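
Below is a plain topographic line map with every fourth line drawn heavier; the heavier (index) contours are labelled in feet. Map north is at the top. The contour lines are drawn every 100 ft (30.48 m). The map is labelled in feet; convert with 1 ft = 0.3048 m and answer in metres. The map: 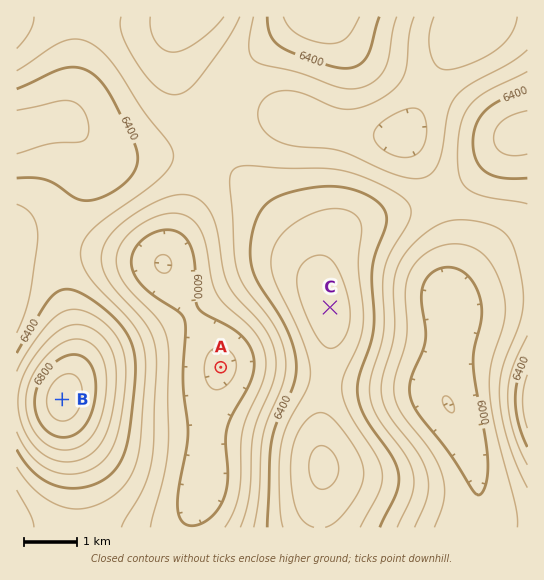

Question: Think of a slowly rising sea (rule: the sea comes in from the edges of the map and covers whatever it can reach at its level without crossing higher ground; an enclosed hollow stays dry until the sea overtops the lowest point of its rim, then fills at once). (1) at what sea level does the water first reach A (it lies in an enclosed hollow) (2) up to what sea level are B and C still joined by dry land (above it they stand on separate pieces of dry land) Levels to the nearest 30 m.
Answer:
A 1830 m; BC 1920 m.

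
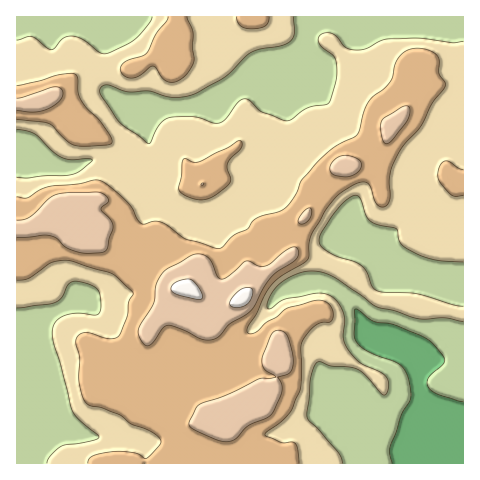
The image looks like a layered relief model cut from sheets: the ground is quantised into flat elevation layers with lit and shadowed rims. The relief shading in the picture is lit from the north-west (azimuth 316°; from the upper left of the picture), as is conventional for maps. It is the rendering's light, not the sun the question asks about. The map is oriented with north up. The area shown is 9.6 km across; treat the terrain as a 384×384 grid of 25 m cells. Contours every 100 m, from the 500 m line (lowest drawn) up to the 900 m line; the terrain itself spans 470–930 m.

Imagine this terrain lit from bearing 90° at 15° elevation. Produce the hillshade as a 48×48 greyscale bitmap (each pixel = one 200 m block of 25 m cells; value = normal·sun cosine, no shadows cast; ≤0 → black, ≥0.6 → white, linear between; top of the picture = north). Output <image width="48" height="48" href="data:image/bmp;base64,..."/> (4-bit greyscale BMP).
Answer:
<image width="48" height="48" href="data:image/bmp;base64,Qk32BAAAAAAAAHYAAAAoAAAAMAAAADAAAAABAAQAAAAAAIAEAAATCwAAEwsAABAAAAAAAAAAAAAAABEREQAiIiIAMzMzAERERABVVVUAZmZmAHd3dwCIiIgAmZmZAKqqqgC7u7sAzMzMAN3d3QDu7u4A////AHZEVDI1eHdlZ3ZmZVaIiIdp3IeIiHdmZnZURVRVVmZVZ2ZVZneIeIiLynaJmHZmZ2ZVVmZVVVVEVVREaamHd4m8p2Z5mHZmd2ZmZlVVRFRERERFeruYh4q7hmZ4mXZnd2ZmZURFQzRWVURFaJqrqqqpdmZnqXZmZmZmVCNVRDVmZlRFVniszNynZmZXqodmZmZmUgJFVVZ2ZmVVRFiszd2nZmU2qodmZmZmQQFFdmd2ZmZlQ0aKze6nZmQ3u5dmZmdmQQFHh2eHdmZmVEVonP+ndkNIu4ZWZndlMAFYh2eHdmd2ZURWfP6XdkR6uoZVZndlMQFIh1aHdmZmZkM0ff2GZniZmHZlVWZlMRFIh1aIdmZndkMjj/x1erqYd2ZlVWZkIRNohjSJdmZnh1MSn/plrcl2ZmZVVWZUIjWIUhOKdURoqoQSjMpn37dmZmVVVWZUM0eGMAJ5dUR5q7YSaaqI37dmZUVWVWZlVWd0IQFHZVV4msxiJIqZ77ZVQ0Z2ZXd2ZmZTIiElZlVmZ8/kA0ec/nI0RWd3d3d3h3ZTI0IBRVaHRK/7MzN86SFGZ3eIiHd4mXZDM0MANXmoQ37/plVpciaHZneId3iJmHVEI1QAJXm5Q1n/6ndkEXynZmd3d4mZl1RERXYxI1m6Y1aL3KdDNqyXZmZmZ3iZhkRWeHZEQze7Y1dkfMqHiKl2ZmVWZnd2ZEVoqoZFZUapVGhzKO66mHdmZURWd2dmRFeKuoZVeHiWJHh1Nc/ZdmZmQzRWd3d2VFeau4ZWmpmFI2dlRJ/qdmZlNFVVZmZmZmeJu5dYqodmUzRVRH38hmVFZmVEZlQ0aJiJqqmJl2ZmZDRVQkv/p0I2mHUzV1MRR5mZq7qHZmZ3dlRVQifO2TAounZDVmQRNXiKzbhlVDWJh2VmVCOM21ApynVCRmUzRVV7ynVVQiWbmHZmZUNIq3NJymRCRmZVZURqlmd1MRSLuYhlVVM0aZh5uVQzV2ZmZkRnZHmFIkRpu5dlREISR7uZqGVEeGZmVmZlNZl0I2ZHq5h2ZUIAN6qJqXZVeGZUNGdlWKljJXdUaKp2ZlQyJnZYu4dWeGUyI0V5qqhTRnh1RaqGVEZ1REM2vKhmd1QyNEWcyodURnh2RIp2ZEZ3ZTEkm8p2d1RERVesuHZlVnd2RHl3dUV4dBAlecyXZlZ4d4m7l3ZmZnd2VGiHdlV3ZAAlZ624ZlV5qqu6h2ZmZnZmZWh3ZmZmZCAkVpzJdkRHvdyodmZlZ3d3Zmd2ZmZmVTIjNXq6dkQ0e8ynVWdUWJmHdnd2ZmZmVURCJHmphndUV5qWM2hjWZmZh3dmZmZlVEVUE3mZdoiGRXmVImhkWZiJqXd2ZmZlVEZkEnmqh3iXRGmWM0ZUWZh4qod3dmZmVVZkEmiamGeXRHmXVDIzWah3iph3d3Zmd2VVQ1eJh2eHVniHZTEBWrl3d4h3iHZWiXVVZmd3ZlZ3Znd2ZlIASbl2ZWeJqYZniXZmd3d3dlVmZmZmZmUQN5h2VEabuodniYdmZnd3dw=="/>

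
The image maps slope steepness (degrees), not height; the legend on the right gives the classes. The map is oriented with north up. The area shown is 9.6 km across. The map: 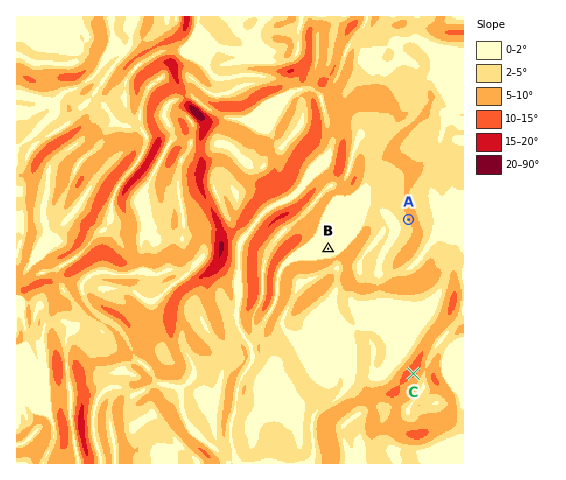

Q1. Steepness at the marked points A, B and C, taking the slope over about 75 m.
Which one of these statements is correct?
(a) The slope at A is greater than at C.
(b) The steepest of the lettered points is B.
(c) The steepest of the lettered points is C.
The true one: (c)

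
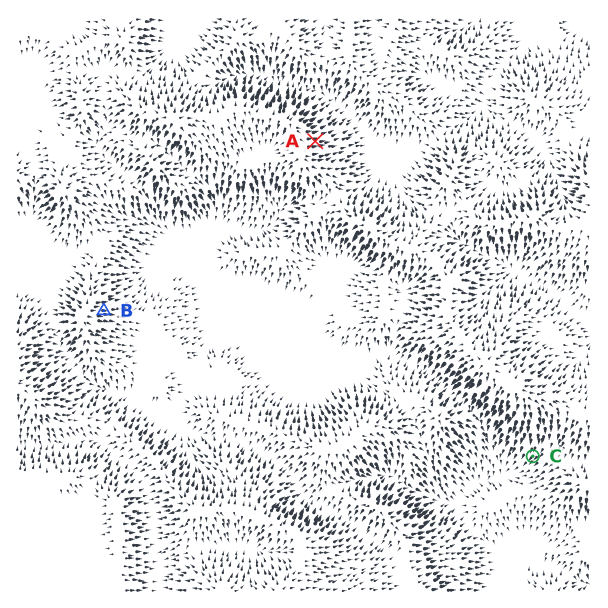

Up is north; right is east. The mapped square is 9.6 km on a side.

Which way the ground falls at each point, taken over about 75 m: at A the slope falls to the E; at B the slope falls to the E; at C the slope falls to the SW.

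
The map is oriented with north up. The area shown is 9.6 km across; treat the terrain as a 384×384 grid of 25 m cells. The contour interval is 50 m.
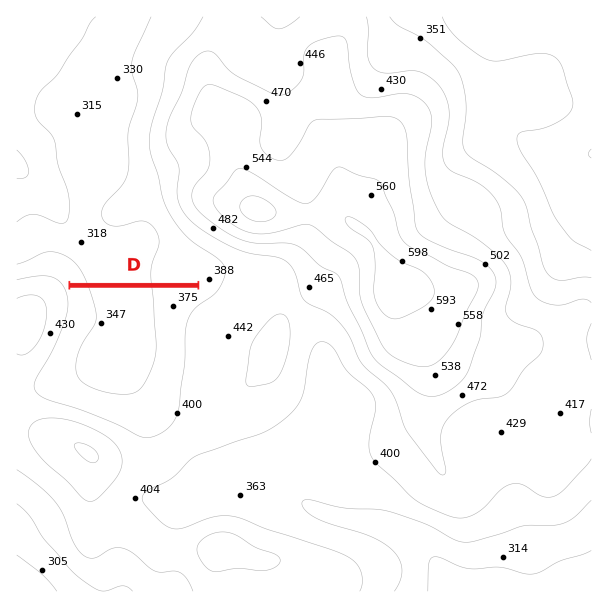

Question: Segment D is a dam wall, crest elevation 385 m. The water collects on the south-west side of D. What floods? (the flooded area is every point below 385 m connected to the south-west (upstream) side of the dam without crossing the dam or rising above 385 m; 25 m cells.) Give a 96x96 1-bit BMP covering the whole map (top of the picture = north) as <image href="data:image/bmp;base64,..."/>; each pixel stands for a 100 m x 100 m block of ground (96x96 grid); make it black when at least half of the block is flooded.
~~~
<image width="96" height="96" href="data:image/bmp;base64,Qk2+BAAAAAAAAD4AAAAoAAAAYAAAAGAAAAABAAEAAAAAAIAEAAATCwAAEwsAAAIAAAAAAAAA////AAAAAAAAAAAAAAAAAAAAAAAAAAAAAAAAAAAAAAAAAAAAAAAAAAAAAAAAAAAAAAAAAAAAAAAAAAAAAAAAAAAAAAAAAAAAAAAAAAAAAAAAAAAAAAAAAAAAAAAAAAAAAAAAAAAAAAAAAAAAAAAAAAAAAAAAAAAAAAAAAAAAAAAAAAAAAAAAAAAAAAAAAAAAAAAAAAAAAAAAAAAAAAAAAAAAAAAAAAAAAAAAAAAAAAAAAAAAAAAAAAAAAAAAAAAAAAAAAAAAAAAAAAAAAAAAAAAAAAAAAAAAAAAAAAAAAAAAAAAAAAAAAAAAAAAAAAAAAAAAAAAAAAAAAAAAAAAAAAAAAAAAAAAAAAAAAAAAAAAAAAAAAAAAAAAAAAAAAAAAAAAAAAAAAAAAAAAAAAAAAAAAAAAAAAAAAAAAAAAAAAAAAAAAAAAAAAAAAAAAAAAAAAAAAAAAAAAAAD8AAAAAAAAAAAAAAP+AAAAAAAAAAAAAB/+AAAAAAAAAAAAAP/+AAAAAAAAAAAAB///AAAAAAAAAAAAD///AAAAAAAAAAAAH///AAAAAAAAAAAAH///AAAAAAAAAAAAH///AAAAAAAAAAAAD///gAAAAAAAAAAAD///gAAAAAAAAAAAB///gAAAAAAAAAAAB///gAAAAAAAAAAAA///gAAAAAAAAAAAA///gAAAAAAAAAAAA///gAAAAAAAAAAAAf//gAAAAAAAAAAAAf//gAAAAAAAAAAAAP//gAAAAAAAAAAAAP//gAAAAAAAAAAAAP//wAAAAAAAAAAAAP//wAAAAAAAAAAAAf//4AAAAAAAAAAAAAAAAAAAAAAAAAAAAAAAAAAAAAAAAAAAAAAAAAAAAAAAAAAAAAAAAAAAAAAAAAAAAAAAAAAAAAAAAAAAAAAAAAAAAAAAAAAAAAAAAAAAAAAAAAAAAAAAAAAAAAAAAAAAAAAAAAAAAAAAAAAAAAAAAAAAAAAAAAAAAAAAAAAAAAAAAAAAAAAAAAAAAAAAAAAAAAAAAAAAAAAAAAAAAAAAAAAAAAAAAAAAAAAAAAAAAAAAAAAAAAAAAAAAAAAAAAAAAAAAAAAAAAAAAAAAAAAAAAAAAAAAAAAAAAAAAAAAAAAAAAAAAAAAAAAAAAAAAAAAAAAAAAAAAAAAAAAAAAAAAAAAAAAAAAAAAAAAAAAAAAAAAAAAAAAAAAAAAAAAAAAAAAAAAAAAAAAAAAAAAAAAAAAAAAAAAAAAAAAAAAAAAAAAAAAAAAAAAAAAAAAAAAAAAAAAAAAAAAAAAAAAAAAAAAAAAAAAAAAAAAAAAAAAAAAAAAAAAAAAAAAAAAAAAAAAAAAAAAAAAAAAAAAAAAAAAAAAAAAAAAAAAAAAAAAAAAAAAAAAAAAAAAAAAAAAAAAAAAAAAAAAAAAAAAAAAAAAAAAAAAAAAAAAAAAAAAAAAAAAAAAAAAAAAAAAAAAAAAAAAAAAAAAAAAAAAAAAAAAAAAAAAAAAAAAAAAAAAAAAAAAAAAAAAAAAAAAAAAAAAAAAAAAAAAAAAAAAAAAA="/>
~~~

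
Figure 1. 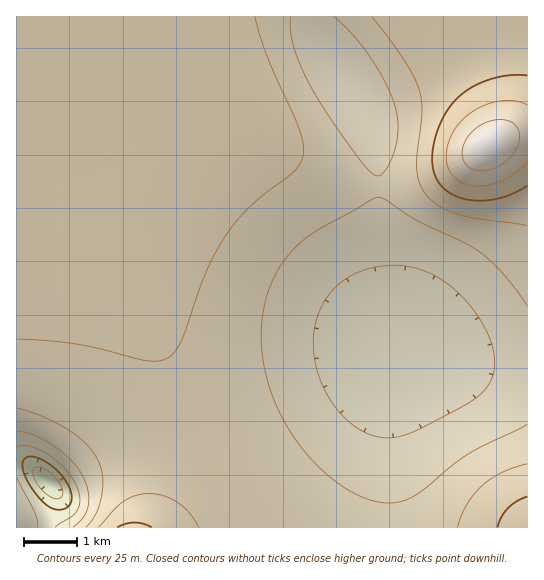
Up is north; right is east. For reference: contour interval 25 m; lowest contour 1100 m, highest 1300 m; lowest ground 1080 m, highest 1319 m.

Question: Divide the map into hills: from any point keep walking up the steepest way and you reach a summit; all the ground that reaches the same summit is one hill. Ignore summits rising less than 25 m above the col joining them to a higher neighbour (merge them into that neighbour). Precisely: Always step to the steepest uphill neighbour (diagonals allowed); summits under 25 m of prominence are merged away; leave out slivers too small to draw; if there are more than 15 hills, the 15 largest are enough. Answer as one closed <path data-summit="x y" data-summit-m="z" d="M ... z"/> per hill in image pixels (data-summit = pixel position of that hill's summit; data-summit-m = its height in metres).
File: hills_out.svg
<path data-summit="17 17" data-summit-m="1248" d="M311 16l-295 1 0 444 18 7 16 17 9 2 39-23 25-7 40 2 54 13 13-1 16-6 63-38 42-32 25-25 15-23 9-5-9-25-7-40-5-58-2-65-2-17-14-32-42-67z"/><path data-summit="490 146" data-summit-m="1319" d="M527 16l-215 1 1 9 6 12 42 67 14 32 2 17 2 65 5 58 7 40 6 21 4 3 13 2 28 13 24 8 44 8 18-1z"/><path data-summit="133 527" data-summit-m="1256" d="M389 351l-13 19-25 25-42 32-52 33-18 8-17 4-21-3-47-12-31 0-13 3-25 11-26 16-7 0 4 7 0 5-9 28 342 1z"/><path data-summit="527 527" data-summit-m="1266" d="M410 341l-9 0-6 3-4 5-3 8 1 170 138 1 1-155-30-2-32-7-24-8z"/><path data-summit="17 518" data-summit-m="1173" d="M21 461l-5 1 0 65 30 1 9-23 1-11-8-12-14-14z"/>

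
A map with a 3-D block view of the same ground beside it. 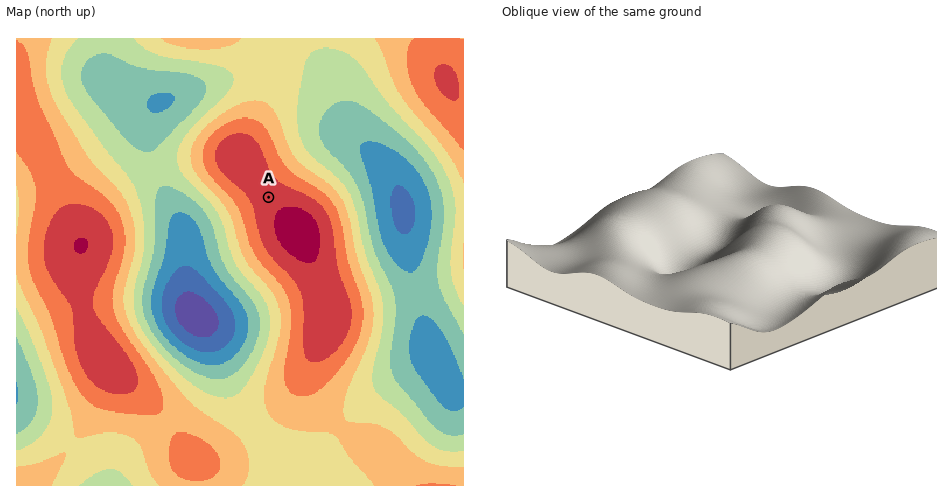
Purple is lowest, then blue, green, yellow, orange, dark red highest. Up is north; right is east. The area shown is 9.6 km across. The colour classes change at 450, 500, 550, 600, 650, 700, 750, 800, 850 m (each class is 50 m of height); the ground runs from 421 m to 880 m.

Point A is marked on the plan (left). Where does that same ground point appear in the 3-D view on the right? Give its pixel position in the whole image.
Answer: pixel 772 222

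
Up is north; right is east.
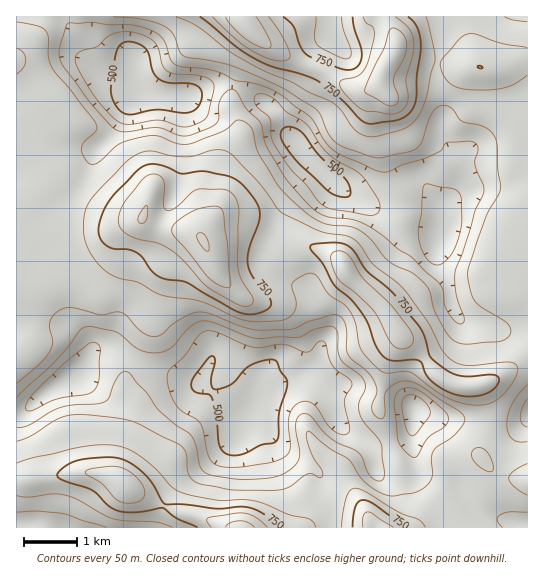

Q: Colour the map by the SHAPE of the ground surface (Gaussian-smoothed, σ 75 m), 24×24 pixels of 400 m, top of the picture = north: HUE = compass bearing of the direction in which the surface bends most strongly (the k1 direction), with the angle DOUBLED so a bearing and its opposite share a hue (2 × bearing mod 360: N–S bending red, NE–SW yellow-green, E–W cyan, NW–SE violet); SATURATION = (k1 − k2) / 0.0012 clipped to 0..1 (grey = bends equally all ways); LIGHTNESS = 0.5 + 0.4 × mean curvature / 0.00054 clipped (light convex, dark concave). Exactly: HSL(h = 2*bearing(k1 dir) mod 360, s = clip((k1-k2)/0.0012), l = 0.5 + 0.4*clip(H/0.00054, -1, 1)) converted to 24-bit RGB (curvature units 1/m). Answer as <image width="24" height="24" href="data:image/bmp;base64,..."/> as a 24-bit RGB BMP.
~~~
<image width="24" height="24" href="data:image/bmp;base64,Qk32BgAAAAAAADYAAAAoAAAAGAAAABgAAAABABgAAAAAAMAGAAATCwAAEwsAAAAAAAAAAAAAXFQchmAtjEiLmWGwv3WXerKTP7HOoMH2zOr/ver/2+Twy2ayfy9qoFRrZ06SJ0Ob0/jWUt7Akh1cm1SOfJ2IjV1TgFk0a1EjtoueX4GTeVVUVUhupMTO2vHwW8v1MruKWotKTXtFi5I/rT9qr0u7r4SRa1GQK92UmfOBYQk4h0tRtHiMk1hcjUtmoX6gn12ywLzjknPsv7P5zNr90vL5teHikCh8p6NLJY4/TIF2gl52e2NcdFF/0GNafUNVnOyKNAodrEUoOqKxqVpEl1Jwf5qBcqqrWILNoGR0gYdWPpE0d5Q5p58zjzQnkVuPwrWpb69rJkI4RFI2lIlXTSFJ5oozp/bYs3TXfg+Df+JqGRORvqTHooK+oLexdKSXS4WXOEal0o/FoYKwa6WncqalhIqZepmReqR/yWyIWER2Sl9mf31SMxdg2P3OKLNYLwQVmTEprv6LBRY0faRWokRBuZJeurdbIYlhBi0WPKVSr5zIr2rCpT9IpIZXhaBgWHtYnlJimkh3XXN0Xnh9Hpau8fyxZQxNODGa5MnI2/OhFgopMRICcGwAdaUJotMoYIMuT4wzADMFMVUVTSImx5ZllaN0paFvaltNZExYmnF9gXqSXnB9Q4dYqIw3mVJiI1ZWtnkY/2IjJwIxe+7tzPP/0M3+u67ttGWq3JDOwmLBE0ErK11aq8OEp35lmFw2jX1LPnhsi3Bqm2pbU20+hHlVcINFmTGIqidwWcFq1Yt7D5TazP/kQY2TbYFE3HCn5W3euY6h1KLNilzMHlZXeIE0mkI3uqt/f6t4SWlsTSsohkAgrJYvL0QbUNoiDB45xpbMn4Gxz6itw+7hR8+VPU+BkFt8c21SoFhdmaFZm31Xoz9ojECTSqGRfrCpt6SZvmRsXSRKYixFtLRTdcWNmsrbfGbJG15tInE4oZJRvvTAntnBl2GaOBxJekotg21DbolOj4F4oW2AbluaipW0d3ipYI2Alm1crFVmpyKieFGu0Pvups/6i5jQdlG/xCfWOy1rofq6s/LCgzZhpXZRMAtDrpeFiKWhgZ2bgXyJi4GTenqbgW6PlFpfe1d3p2tweFykkzGvz/zdZeWoeTlvhUNEZEZVdhJ3zP/ZlPzgoE2UkXW5i0fNWRKYvr6bhpWFhoKHfYGCf4WDgHGEiUd1qaVxVVGEgaZjeixvetma1/XFRENuRzVko26bhkSrQMD/0/zPUzZmU2JrubpaKBk/WDKa0KeZmYqFg4CBgIeDfHyCbV6Dk0uwxHqUslRfPKrBZXbTuOXHyM2Xk0iWOWN7Z4SjjtXgYu/p24V9omi8iTFyv6tFKCdCHzlHzqqJrI+Ch3+AiIR8dYF8WFuIVXWip3+93sbeOePTQIHKxaSr05KReludZZCuTb+vcNiWOmt5rYdVgg47rT1MwqGGQTx9LVNwaLdgupeNk4KDkX6Ci354VYN7R4mTa4ijv4qp68ecEEBJlrJwxJqbm4q8e3ykaLyXkXRQTTBFRhYTdT0rlLdera95dz5yQm5bM3RFuZtan4R1goh2j4SEg52UOHSMVoJsWqiC8t3ZISDMfqt3kp1bqHVXpqpuYaOJh0N9NgUZVzIZk6U3gMswZGAth1B6cYybS3+YpKtrhp9teod6fJJynKJfKFtNW5uSarWNqLtTTlqtp2K1tXd8rY1eeM9obzt4MQIjoBFHi9KmkMq0toCyfbi5Lby4bp2eRU50oppkoqCAgYV+inV1o3Z4dsfBEv/mV4PJ2rbHOUKLb0WQ2D9w3sGo0Z92KgkhJAsotOfCt2/Hxp5Ea4QygcVWN1N+mzxfQ2xCSLVTi59+hH2BgYuIkMmlluPCUhw+JjQVjZEbZEEtNR412aBOp/J5ag08fgBXRqWSU8EodRoq28WD6c+2YOiwJiVjRoyNhZ2ycqmbeYh9aohwgreXnd+nbSNJfTxZV2WBfDklYFIUEyQPguQLxDIALwQSPKhDfK+MPlPHzPH/yZ3v0/XNwme+PxmWl1qqjpNTcpBJUIZQc6eTZNNdfEEvZiI8Z6VaSjNlySfB5oupRZi7K685iC1Bp1tPceSmi/H+pvf+Ey524zBt/sKrU6lAFyNrgHW8tLLToafUiHi5sI2dwZZtXy1clZhoiHQ+JBYYJkUpxdqjn4DGlxyAyjmIzf7vvfXzOoZqVTUlJwwjMLMm993B07TlEyNzVYuLmrKHiG+LmHqdqWxpzU1kkC14gzQyqykoQWF6N7+La58xXyAlR17g0Pvwt+nYjVGysk6nS0N6TyaVddZou/3B3m+6VCJ5YYhyf6FoZ497YJqS"/>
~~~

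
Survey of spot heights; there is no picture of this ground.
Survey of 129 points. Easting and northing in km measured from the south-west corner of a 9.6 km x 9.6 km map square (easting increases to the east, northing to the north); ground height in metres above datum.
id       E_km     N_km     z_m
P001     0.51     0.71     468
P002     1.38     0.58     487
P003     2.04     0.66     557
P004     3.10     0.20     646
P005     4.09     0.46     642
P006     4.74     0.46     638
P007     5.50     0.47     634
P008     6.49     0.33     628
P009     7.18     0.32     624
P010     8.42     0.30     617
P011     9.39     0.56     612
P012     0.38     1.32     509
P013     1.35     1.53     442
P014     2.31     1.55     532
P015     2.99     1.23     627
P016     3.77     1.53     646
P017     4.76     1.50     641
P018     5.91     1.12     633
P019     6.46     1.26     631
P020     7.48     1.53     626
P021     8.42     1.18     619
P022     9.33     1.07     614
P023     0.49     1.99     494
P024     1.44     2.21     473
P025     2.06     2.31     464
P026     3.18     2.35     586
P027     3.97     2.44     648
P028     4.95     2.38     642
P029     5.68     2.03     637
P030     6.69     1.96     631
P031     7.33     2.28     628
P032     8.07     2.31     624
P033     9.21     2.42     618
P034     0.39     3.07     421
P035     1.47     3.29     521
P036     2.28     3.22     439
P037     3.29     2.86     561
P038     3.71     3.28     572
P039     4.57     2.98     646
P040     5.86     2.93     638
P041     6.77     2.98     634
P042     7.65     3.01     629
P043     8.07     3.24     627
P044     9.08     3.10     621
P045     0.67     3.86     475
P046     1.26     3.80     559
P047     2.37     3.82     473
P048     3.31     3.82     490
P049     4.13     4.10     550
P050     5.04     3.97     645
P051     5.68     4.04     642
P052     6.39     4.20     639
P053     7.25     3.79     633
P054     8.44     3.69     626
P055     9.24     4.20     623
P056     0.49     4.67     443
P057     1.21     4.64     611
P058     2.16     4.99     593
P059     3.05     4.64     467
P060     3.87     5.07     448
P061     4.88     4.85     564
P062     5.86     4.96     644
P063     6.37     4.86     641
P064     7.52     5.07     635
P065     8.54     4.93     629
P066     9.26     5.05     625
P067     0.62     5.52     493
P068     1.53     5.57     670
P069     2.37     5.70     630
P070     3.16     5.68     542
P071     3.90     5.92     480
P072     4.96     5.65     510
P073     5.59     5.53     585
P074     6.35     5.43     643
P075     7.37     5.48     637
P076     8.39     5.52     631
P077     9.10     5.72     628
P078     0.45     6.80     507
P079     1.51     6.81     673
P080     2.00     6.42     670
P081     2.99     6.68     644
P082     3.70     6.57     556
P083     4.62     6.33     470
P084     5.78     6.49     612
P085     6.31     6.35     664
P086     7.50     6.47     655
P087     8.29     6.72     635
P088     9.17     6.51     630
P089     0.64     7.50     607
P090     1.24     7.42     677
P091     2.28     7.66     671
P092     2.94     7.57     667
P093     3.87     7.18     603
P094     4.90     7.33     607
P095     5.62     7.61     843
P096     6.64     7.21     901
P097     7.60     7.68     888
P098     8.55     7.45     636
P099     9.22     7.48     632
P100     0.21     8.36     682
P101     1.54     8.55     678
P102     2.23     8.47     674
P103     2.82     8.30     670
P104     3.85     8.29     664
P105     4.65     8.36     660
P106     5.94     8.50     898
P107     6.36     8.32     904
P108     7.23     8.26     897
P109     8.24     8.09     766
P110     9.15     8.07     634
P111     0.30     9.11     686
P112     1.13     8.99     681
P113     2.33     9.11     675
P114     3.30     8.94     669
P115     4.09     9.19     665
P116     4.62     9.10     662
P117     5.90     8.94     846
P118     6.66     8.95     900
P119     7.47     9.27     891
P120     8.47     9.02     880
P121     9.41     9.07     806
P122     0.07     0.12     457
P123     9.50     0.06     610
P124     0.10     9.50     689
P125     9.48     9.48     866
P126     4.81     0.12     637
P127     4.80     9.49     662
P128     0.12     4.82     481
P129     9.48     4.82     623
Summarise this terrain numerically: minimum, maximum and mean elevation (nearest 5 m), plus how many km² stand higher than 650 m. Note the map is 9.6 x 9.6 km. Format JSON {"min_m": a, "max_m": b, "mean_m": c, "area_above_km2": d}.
{"min_m": 415, "max_m": 905, "mean_m": 625, "area_above_km2": 25.2}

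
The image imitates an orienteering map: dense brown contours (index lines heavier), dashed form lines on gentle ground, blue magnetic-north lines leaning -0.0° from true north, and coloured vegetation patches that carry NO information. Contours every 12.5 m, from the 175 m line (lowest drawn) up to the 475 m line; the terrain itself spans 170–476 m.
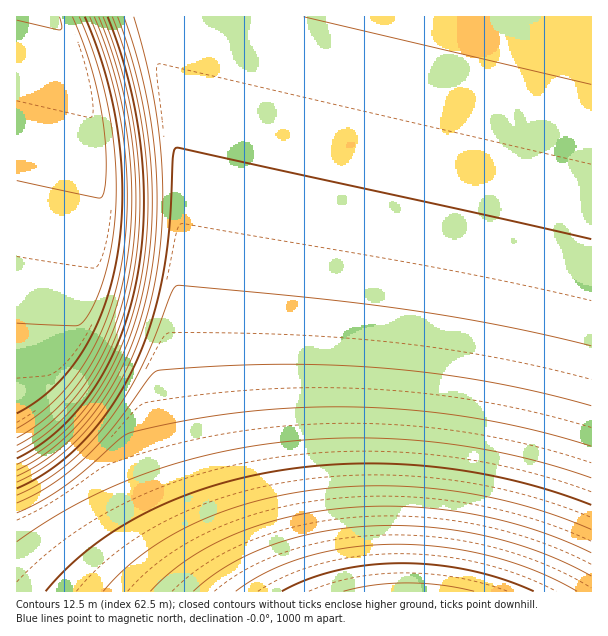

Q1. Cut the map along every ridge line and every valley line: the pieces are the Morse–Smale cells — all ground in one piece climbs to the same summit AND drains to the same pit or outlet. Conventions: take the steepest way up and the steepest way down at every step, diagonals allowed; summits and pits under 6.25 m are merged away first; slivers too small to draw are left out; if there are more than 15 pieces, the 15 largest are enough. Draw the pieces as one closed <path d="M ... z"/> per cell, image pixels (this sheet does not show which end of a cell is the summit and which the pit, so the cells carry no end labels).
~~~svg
<path d="M591 16l-446 1 24 81 12 72 3 64-4 69 0 59 7 60 7 34 20 60 21 45 20 31 337-1z"/><path d="M144 16l-128 1 1 575 237-1-19-30-21-45-14-39-13-55-7-60 0-59 4-69-3-64-12-72z"/>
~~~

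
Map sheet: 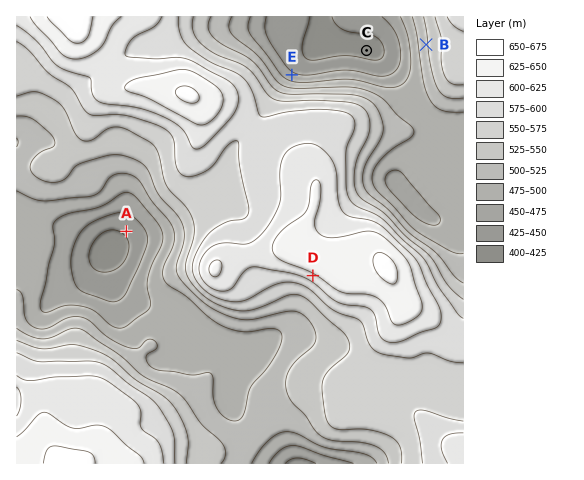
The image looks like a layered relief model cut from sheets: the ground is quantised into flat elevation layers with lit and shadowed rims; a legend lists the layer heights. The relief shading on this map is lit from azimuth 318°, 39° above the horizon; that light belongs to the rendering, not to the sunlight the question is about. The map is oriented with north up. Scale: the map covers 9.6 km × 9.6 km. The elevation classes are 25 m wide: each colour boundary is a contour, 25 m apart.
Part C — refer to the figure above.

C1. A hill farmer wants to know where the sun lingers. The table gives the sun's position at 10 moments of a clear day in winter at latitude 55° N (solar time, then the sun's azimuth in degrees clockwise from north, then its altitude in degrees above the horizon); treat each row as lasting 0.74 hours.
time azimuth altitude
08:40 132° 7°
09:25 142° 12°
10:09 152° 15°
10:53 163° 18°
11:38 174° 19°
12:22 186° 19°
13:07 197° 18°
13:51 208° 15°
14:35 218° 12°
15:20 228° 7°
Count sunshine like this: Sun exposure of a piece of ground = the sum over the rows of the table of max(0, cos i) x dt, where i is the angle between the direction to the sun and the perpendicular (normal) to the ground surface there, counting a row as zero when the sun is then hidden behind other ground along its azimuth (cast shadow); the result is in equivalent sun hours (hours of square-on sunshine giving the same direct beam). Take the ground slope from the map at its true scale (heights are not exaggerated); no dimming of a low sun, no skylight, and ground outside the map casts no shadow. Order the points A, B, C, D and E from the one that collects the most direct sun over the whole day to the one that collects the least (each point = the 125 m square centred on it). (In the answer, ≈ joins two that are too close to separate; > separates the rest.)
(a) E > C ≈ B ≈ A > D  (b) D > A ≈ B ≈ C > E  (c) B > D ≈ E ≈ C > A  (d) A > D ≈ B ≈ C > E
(b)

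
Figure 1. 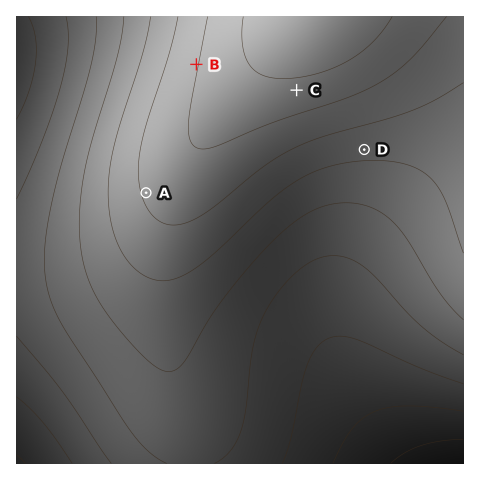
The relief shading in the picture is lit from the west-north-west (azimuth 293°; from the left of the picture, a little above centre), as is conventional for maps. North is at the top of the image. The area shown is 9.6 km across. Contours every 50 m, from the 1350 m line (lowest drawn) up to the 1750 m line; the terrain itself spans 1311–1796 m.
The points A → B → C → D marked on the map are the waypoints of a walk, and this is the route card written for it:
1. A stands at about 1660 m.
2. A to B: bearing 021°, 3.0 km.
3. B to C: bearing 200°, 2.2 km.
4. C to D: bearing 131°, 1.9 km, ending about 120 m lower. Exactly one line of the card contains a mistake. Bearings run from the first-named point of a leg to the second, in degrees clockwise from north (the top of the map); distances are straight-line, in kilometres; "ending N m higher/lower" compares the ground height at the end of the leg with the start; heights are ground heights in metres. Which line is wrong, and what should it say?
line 3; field bearing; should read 104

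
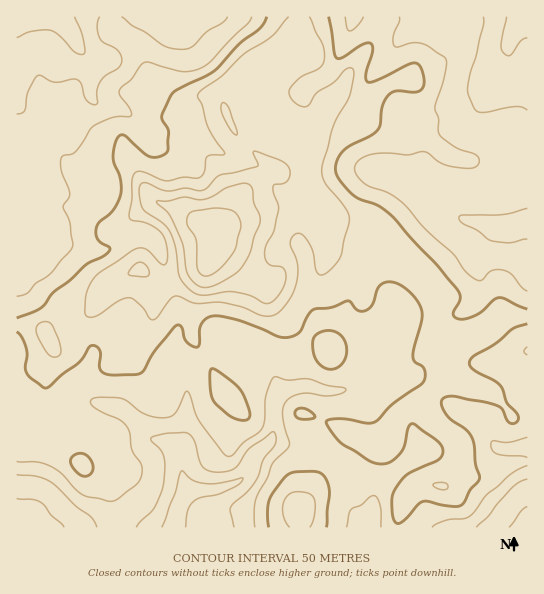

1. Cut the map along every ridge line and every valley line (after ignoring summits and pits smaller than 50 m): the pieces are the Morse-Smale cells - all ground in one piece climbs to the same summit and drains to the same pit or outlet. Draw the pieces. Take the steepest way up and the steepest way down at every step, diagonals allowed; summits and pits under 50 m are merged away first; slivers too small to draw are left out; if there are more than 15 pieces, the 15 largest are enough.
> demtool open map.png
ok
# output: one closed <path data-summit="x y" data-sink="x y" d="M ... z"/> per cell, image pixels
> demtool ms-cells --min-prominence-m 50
<path data-summit="215 250" data-sink="174 527" d="M279 171l-14 10-19 10-9 10-9 18-3 4-9 2-3 6 2 22-10 14-46 18-4 0-11-14-5-2-21 11-19 23-9 9-8 4-24 7-13 9-14-7-15 0 0 126 6 1 16-8 7 0 22 11 32 21 8 7 4 10 2 35 102 0-3-34-3-4 13-2 17-7 8-7 8-19 15-14 44 6 7 2 14 12 6-6 12-19 6 0 19 7 9-9 8-16 8-9 14-5 9 3 3-10 23-20-3-4 0-14 3-9-15-25 2-34-28-28-11-20-13-8-33-3-23-8-4-13-9-8-24-14-10-10z"/><path data-summit="215 250" data-sink="17 17" d="M299 16l-283 1 1 307 14 1 14 7 13-9 32-11 28-32 17-9 8 0 12 14 4 0 40-16 12-8 4-8-2-22 3-6 9-2 3-4 9-18 9-10 19-10 15-11-22-14-18-17-13-24-4-12 0-8 5-9 23-23 24-11 17 1 0-10 8-16z"/><path data-summit="215 250" data-sink="527 17" d="M527 16l-226 0-1 11-8 16 1 11-18-2-24 11-23 23-5 9 0 8 6 19 11 17 18 17 24 16 16-3 9-6 10-20 11-32 10-16 25 9 6 0-1 14 9 7 8 3 28 0 9 5 23 20 12 6 17 1 17-11 15-5 21 1z"/><path data-summit="215 250" data-sink="527 223" d="M342 95l-4 0-5 6-13 30-3 12-10 20-9 6-16 3 2 7 10 10 24 14 9 8 4 13 23 8 33 3 13 8 11 20 28 28-2 34 12 18 4 12 10-11 23-15 13-13 28 0 1-170-22-2-15 5-17 11-17-1-12-6-23-20-9-5-28 0-8-3-9-7 1-14-10-1z"/><path data-summit="215 250" data-sink="527 527" d="M514 315l-15 1-13 13-29 20-8 10 0 14 3 4-7 4-18 20 0 6 5 8 29 27 2 13-4 11-16 21-21-3-8 3-7 7-7 17-2 17 130-1 0-210z"/><path data-summit="215 250" data-sink="366 527" d="M422 404l-11 1-8 4-8 9-8 16-9 9-19-7-6 0-12 19-6 7 16 25 6 24 9 17 31 0 3-17 7-17 7-7 8-3 21 3 6-6 12-20 2-16-4-7-14-10z"/><path data-summit="299 506" data-sink="174 527" d="M277 441l-7 0-15 14-8 19-8 7-17 7-13 2 3 4 5 34 83-1 0-21 5-4 18-29 12-11-17-14-35-4z"/><path data-summit="215 250" data-sink="17 527" d="M45 444l-7 0-12 7-10 2 0 74 95 1 1-27-5-18-8-7-32-21z"/><path data-summit="299 506" data-sink="366 527" d="M334 463l-11 10-18 29-5 4 1 22 64-1-8-16-6-24-11-18z"/>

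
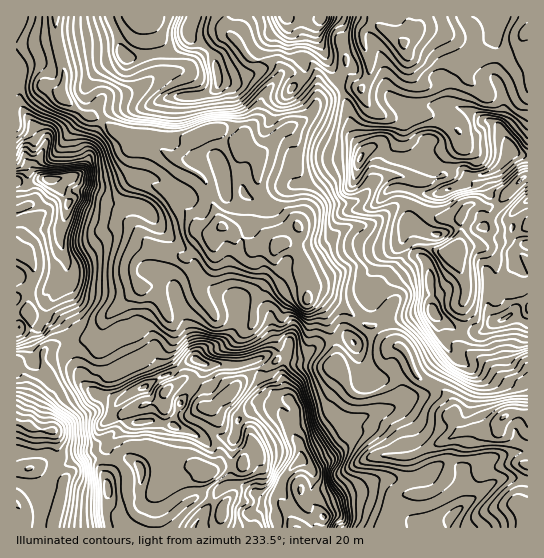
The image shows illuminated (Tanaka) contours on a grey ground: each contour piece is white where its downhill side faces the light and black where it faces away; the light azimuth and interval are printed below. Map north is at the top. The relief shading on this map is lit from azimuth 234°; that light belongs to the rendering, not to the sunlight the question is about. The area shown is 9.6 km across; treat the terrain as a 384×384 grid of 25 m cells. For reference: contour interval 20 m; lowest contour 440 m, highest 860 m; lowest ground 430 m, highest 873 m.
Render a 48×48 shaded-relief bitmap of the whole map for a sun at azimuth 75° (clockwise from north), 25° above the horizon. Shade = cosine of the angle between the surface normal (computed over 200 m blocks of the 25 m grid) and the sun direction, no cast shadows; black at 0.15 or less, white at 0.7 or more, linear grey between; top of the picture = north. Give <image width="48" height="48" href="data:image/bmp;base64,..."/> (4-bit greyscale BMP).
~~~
<image width="48" height="48" href="data:image/bmp;base64,Qk32BAAAAAAAAHYAAAAoAAAAMAAAADAAAAABAAQAAAAAAIAEAAATCwAAEwsAABAAAAAAAAAAAAAAABEREQAiIiIAMzMzAERERABVVVUAZmZmAHd3dwCIiIgAmZmZAKqqqgC7u7sAzMzMAN3d3QDu7u4A////AGaHMyBImHdlaZY1Q3l3ne26h2d3iZmrqmaHQhFZl3iGWJYkVHiHnP66l3h3eaqqqVaIUhBah4eIdndENXmYrf2qqIh3d5qqmGeJUhBah5h3dmdkVWqXvuuqqYh3d4iqmIh4YgBqd5h4l1V3cziH39qpmYiId4iJqYdmYwF5Z5mIl1aHYxR57+upmYd4h4iaqod3UQR3aZh3dVZ3YxJs7u25mId3iIiaqZiHQAN4iHZmVWZ5YiJ97supiIiIiYiJmKmHIANndlVVaIaJUiOe/amZmIiamImYeIdlAAFmVnZpqoVoQja/+5iJmYiamIiXeFRCAAFHd4mJqXRFRFfP6oiJmJmqlniYd0QxIiNHmIhouXZEVmjf2pmIiJmphld3ZUQ0MSV2eKlnmYhSRnn/2ql3d4mpdEVnd2VVM2mWVpqGeIhkRnrvyod4iJqGQjaIiGZ1NYmIdmaIZoh3d4vdyXZ4mZdDEVmYiVd1V5l3d3dUWKmImZrMuWWJmZUhFZmHiWh2aJh3d3lza8uXeYm6qVWbmWIASId3d4mHeIh3d3mVabyoZmnKmFe7l0EBZ2Z3ZamZiJh4h4qWiqmYZnjLl3modiAEd2ZnZqh5maqHeKqHmpZ4d4m7h3h3dCAWqXRHiIZoiauoiJl3qXV4eKzZVWZnhSA6yVRnioZXiru6mIdpqGZ4isy3RDVnhjBKuVNnh4ZWesy7qHZ5l2eJm7qnUyRndjFJqVNod6hWet3Ll3eJmIiZmqqXUzNnZTJauUNnZqdFe93Ll3iZmpiamZmGQzRFZUN8tzR2aHZEjdy7mIiYm5iZiYd1MjRFVVaslkVkaGU0rsqqqYeJu4eIiYZUNEVVRXiJhlVUVWVFvsqaqGebuYd3iHdjNFVlRWdoqFVlaHZUndqZh2m7qZdWd4hzE1ZUNGiZmFZ1eXdjfeuph4vKiIZnd4hkETVWVWmIiGdlZ3ZTbO2oibyoiXZ3d3dlITRFZ2ZWiHZmQ3Y0jO67qqmIiGeIhlZlMSV0V3ZWiHeJZIZIm//cqYmZl2eJhVZlMhSHVod2ZniJqXeJiv/sqZmZhmiZhVZjNCOIZmd3dndpqnjLmK78mImHdnmYdVZSNSJ4d3d4mYY1iYesp53smIh4d4mYZlZTRTJpmIeJqWQ0nGWMyazKh3d4h3iHVnZTRDV4qoaKuFM2vjWcy6qnZVVXh2ZmVodUQ0eZmXaJl0NJ3Fm8y5dURERWd2VXZWdlQkipdnd3dlaby6vMpmZURFVmZlV5hVaIUkqmVnd3eJqZqsy6Y2dUVVVWd3eKlkapYmqFaJh3iZl4qsyoU1dUVmZndEiqqFWZZIp1eZhmiYdoqrqZc0REaHd3YkmqqoZoZYmXepZXiHZ5qaqqYzREaId2Qlq6iXVnWKqoi5ZWeHeJmaqpU0Q0iYdlRYu4ZlVla7unm4VWd3d4maqpU0Q2mYYyabuWREVlnLuoqnVmdmZ5qaqoRERImHYji7l1RDV2rLypmHZmZWZ5qaq4Q0NZmHYye6hmQiZ2m8y5d4dmVWd4qg=="/>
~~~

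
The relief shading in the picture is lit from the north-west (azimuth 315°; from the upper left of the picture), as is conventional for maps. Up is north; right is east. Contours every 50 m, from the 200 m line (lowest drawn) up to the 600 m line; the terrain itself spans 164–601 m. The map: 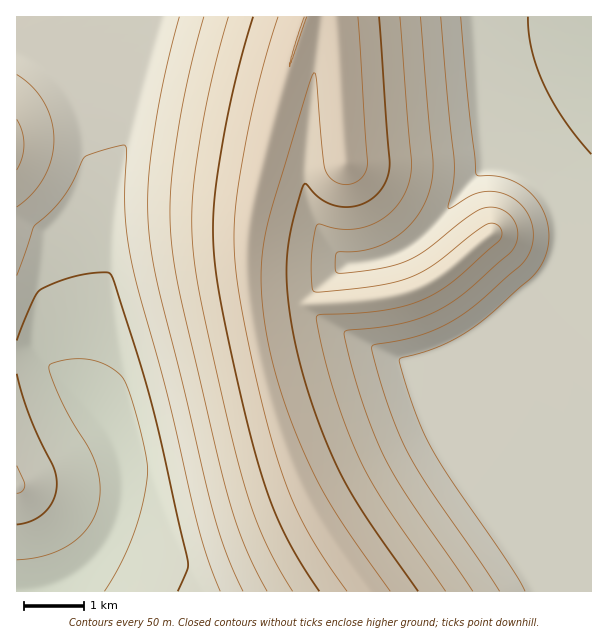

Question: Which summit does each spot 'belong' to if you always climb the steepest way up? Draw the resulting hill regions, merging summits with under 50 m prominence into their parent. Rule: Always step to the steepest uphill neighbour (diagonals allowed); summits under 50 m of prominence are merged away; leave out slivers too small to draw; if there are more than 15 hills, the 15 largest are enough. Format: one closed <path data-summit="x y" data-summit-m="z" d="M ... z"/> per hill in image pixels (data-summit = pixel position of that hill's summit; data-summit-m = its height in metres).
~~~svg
<path data-summit="300 32" data-summit-m="601" d="M591 16l-434 1-21 75-24 103-6 48-2 56-2 27-11 48-7 21 0 6 20 25 12 24 6 33-1 20-6 21-17 28-15 16-15 10-12 6-18 5-3 3 557-1z"/><path data-summit="17 146" data-summit-m="412" d="M156 16l-140 1 0 336 20-1 8 4 39 44 8-26 11-48 2-27 2-56 6-48 24-103 21-71z"/><path data-summit="17 483" data-summit-m="311" d="M36 352l-20 2 1 238 16 0 23-8 27-16 20-22 12-22 6-21 1-17-4-31-10-24-28-35-34-37z"/>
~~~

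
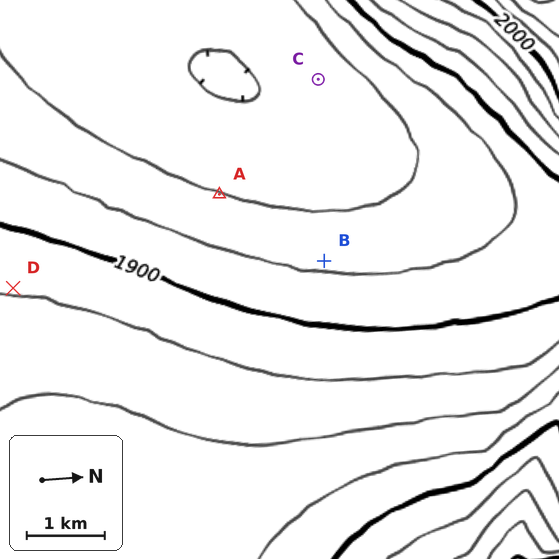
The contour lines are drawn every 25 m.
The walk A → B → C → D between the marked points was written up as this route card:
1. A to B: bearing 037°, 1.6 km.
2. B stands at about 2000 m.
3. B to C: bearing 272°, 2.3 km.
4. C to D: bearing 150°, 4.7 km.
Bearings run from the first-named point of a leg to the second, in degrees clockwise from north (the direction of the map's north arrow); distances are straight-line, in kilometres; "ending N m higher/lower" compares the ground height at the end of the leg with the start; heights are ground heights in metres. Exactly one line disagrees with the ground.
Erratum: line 2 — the height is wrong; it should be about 1870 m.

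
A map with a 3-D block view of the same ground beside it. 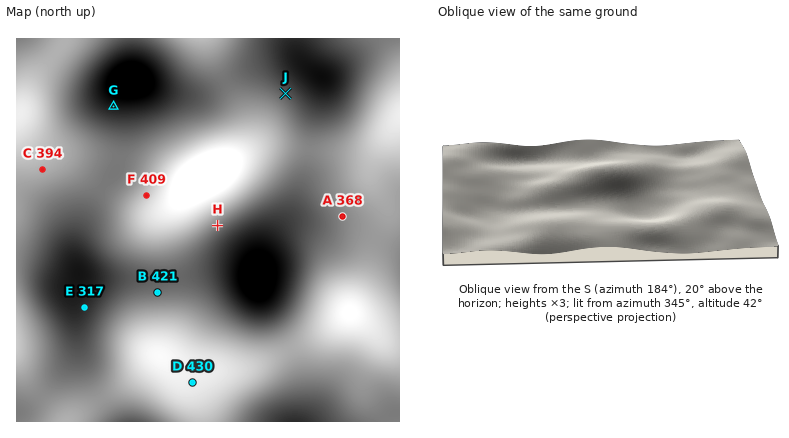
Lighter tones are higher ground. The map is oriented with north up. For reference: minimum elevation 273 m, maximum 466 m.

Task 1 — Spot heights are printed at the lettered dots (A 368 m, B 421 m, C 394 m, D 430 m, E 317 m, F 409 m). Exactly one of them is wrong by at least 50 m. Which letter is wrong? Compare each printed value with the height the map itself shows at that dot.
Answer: B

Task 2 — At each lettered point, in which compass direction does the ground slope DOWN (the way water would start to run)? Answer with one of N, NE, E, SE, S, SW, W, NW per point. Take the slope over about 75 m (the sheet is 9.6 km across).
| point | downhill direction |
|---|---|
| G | N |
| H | SE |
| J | NE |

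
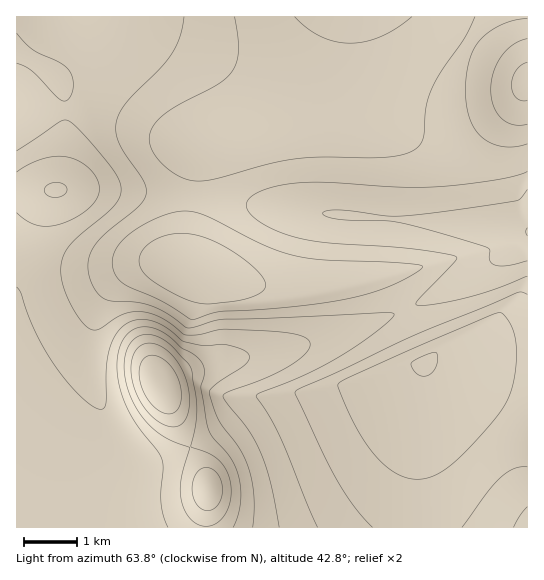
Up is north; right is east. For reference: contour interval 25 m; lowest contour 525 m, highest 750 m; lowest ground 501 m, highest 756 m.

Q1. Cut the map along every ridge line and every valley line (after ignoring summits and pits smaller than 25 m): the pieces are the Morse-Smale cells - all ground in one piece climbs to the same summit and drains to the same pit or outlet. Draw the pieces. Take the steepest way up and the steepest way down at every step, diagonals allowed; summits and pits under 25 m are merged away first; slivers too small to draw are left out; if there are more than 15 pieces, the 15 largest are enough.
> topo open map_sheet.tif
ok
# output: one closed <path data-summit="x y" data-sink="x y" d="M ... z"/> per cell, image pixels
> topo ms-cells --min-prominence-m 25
<path data-summit="187 265" data-sink="161 389" d="M31 251l-3 2-12 30 1 245 68-1 6-44 14-44 2-18 14 29 13 10 9 3 15-2 29-12 2-4-28-56 8-9 16-8 33-11 63-10 54-15 39-13 31-14-15-33-75 16-30 1-99-29-19-3-86 3-16-3z"/><path data-summit="354 17" data-sink="527 231" d="M430 16l-91 0-18 59-17 31-9 9-21 12-36 10-33 6-8 11-6 43 112 15 174 13-6-10-6-46-14-52 0-26 2-12 16-36z"/><path data-summit="425 361" data-sink="207 489" d="M423 361l-28 12-52 14-40 6-44 4-38 32-28 16-2 4 13 24 4 12-3 42 213 1-1-77z"/><path data-summit="354 17" data-sink="161 389" d="M338 16l-223 0-7 15-12 16-25 22-14 9 7 15 1 18 38 2 60 23 27 7 28-2 56-14 21-12 16-18 14-32z"/><path data-summit="187 265" data-sink="527 231" d="M202 197l-11 1-6 53 2 14 35 8 63 20 30-1 75-16 16 33 36-17 43-25 18-14 15-18 10-4-79-8-146-11z"/><path data-summit="425 361" data-sink="527 527" d="M482 356l-39 0-12 1-7 4-7 90 2 77 109-1 0-168z"/><path data-summit="425 361" data-sink="161 389" d="M405 309l-46 19-46 15-59 13-31 4-30 9-24 11-8 9 24 50 6 8 30-18 38-32 44-4 40-6 52-14 27-10 3-4 0-4z"/><path data-summit="526 82" data-sink="527 231" d="M471 44l-4 3-7 14-9 30 0 26 14 52 6 46 7 10 49 6 1-149-10-10z"/><path data-summit="187 265" data-sink="55 190" d="M107 189l-52 0-5 3-9 15-12 43 21 7 31 7 40 0 17-3 49 2-2-12 6-44-1-11z"/><path data-summit="425 361" data-sink="527 231" d="M527 232l-9 3-15 18-18 14-43 25-37 18 21 50 17-4 85 2z"/><path data-summit="354 17" data-sink="55 190" d="M95 112l-30 1-1 40-6 36 49 0 72 7 13-1 4-36 7-16-26-3-52-20z"/><path data-summit="187 265" data-sink="207 489" d="M107 421l-2 18-14 44-6 44 120 1 3-43-17-38-28 13-13 3-12-2-9-4-8-7z"/><path data-summit="526 82" data-sink="161 389" d="M114 16l-98 1 1 99 12-3 36-2-1-18-7-15 14-9 25-22 12-16z"/><path data-summit="526 82" data-sink="55 190" d="M65 112l-36 1-13 4 0 129 7 3 6 2 2-4 14-49 5-6 7-3 3-6 5-49z"/><path data-summit="526 82" data-sink="161 389" d="M527 16l-36 0-10 10-12 17 49 29 8 9 2 0z"/>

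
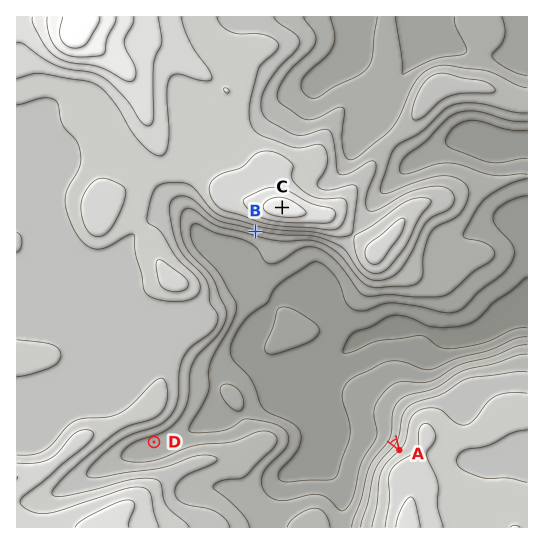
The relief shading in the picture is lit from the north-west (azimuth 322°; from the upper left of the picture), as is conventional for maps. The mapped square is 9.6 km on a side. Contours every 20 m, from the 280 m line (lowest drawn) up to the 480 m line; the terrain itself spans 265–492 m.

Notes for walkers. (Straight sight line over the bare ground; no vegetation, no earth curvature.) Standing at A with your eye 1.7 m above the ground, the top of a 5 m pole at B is in view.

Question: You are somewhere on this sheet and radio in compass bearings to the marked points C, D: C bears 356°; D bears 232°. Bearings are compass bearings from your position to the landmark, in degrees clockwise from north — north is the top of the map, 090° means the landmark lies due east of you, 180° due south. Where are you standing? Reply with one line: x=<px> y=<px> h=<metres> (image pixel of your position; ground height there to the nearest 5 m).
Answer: x=291 y=335 h=310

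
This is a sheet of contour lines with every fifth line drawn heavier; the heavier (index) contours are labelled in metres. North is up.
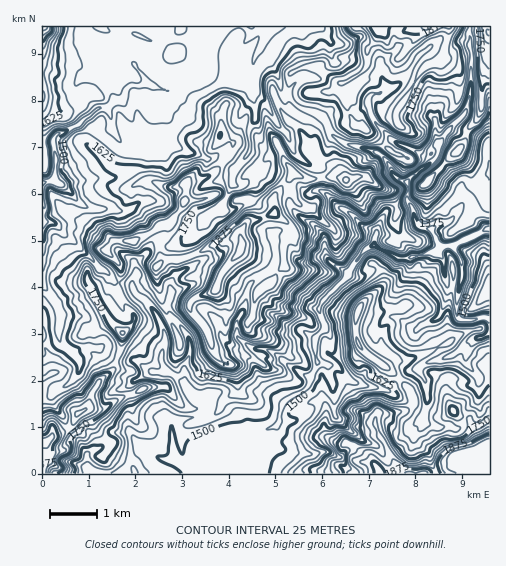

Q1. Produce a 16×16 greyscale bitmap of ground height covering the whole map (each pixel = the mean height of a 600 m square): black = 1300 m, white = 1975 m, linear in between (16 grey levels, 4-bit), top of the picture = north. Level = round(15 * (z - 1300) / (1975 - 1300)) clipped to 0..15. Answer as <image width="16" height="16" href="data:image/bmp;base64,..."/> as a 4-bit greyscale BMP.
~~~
<image width="16" height="16" href="data:image/bmp;base64,Qk32AAAAAAAAAHYAAAAoAAAAEAAAABAAAAABAAQAAAAAAIAAAAATCwAAEwsAABAAAAAAAAAAAAAAABEREQAiIiIAMzMzAERERABVVVUAZmZmAHd3dwCIiIgAmZmZAKqqqgC7u7sAzMzMAN3d3QDu7u4A////ALdlRERWnMveyXVVREaKqJubl2VVRWmYmImXZ4dkVoeHeJh5qHRZhmZ4qYu6hFh2VXmYnNumR2U1aKm73chUQiRXq7rNyoRDIlZ4qqzKh1QzRniambu7dlRXd3iZqqiHdWZmZ5iZmql3dmZmh5qqqZh2ZmZmiau7uoZmZmZni8y6"/>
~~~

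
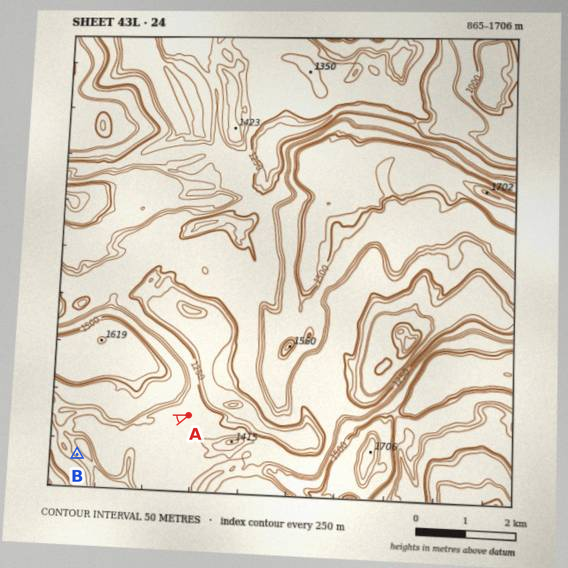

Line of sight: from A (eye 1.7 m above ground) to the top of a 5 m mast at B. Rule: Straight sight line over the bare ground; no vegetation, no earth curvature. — no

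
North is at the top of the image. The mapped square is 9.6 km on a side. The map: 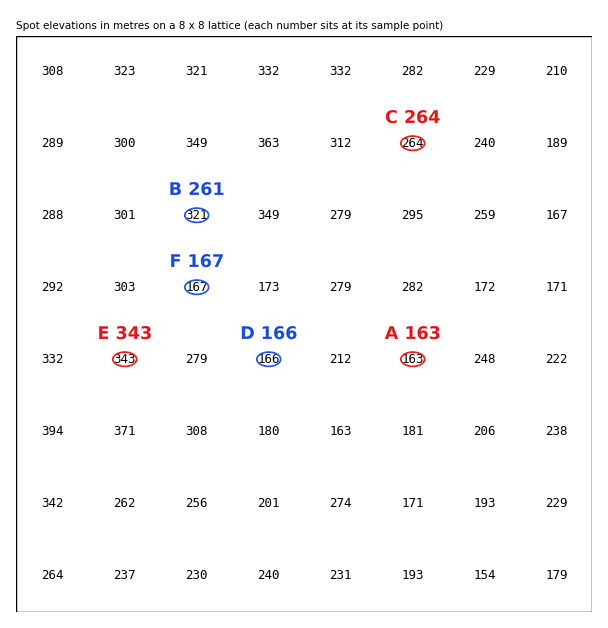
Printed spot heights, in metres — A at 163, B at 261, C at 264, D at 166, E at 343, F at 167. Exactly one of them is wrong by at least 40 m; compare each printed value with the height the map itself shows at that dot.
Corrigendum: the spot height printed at B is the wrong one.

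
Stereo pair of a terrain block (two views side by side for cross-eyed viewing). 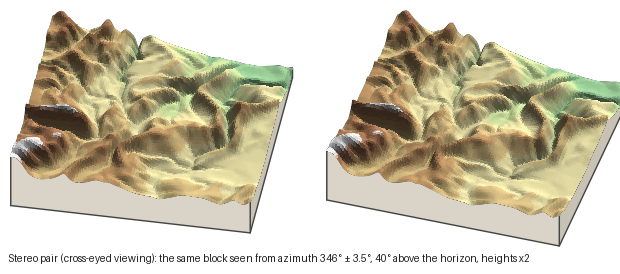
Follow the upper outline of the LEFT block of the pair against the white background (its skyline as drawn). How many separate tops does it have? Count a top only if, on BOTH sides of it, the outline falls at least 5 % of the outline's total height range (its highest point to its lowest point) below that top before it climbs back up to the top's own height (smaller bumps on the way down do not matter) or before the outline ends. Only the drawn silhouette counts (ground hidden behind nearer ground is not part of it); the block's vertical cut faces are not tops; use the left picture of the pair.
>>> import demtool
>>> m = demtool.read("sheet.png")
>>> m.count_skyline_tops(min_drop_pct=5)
3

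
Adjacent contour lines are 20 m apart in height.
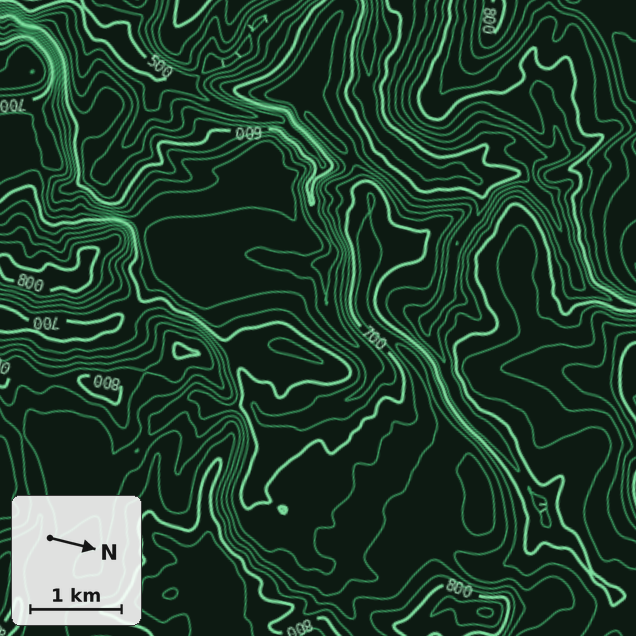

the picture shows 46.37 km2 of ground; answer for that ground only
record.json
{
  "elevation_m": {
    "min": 490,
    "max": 845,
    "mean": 700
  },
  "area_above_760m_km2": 8.6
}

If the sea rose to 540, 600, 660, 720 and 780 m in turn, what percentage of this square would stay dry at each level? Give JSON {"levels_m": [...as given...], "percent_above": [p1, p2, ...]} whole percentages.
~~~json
{"levels_m": [540, 600, 660, 720, 780], "percent_above": [97, 88, 73, 42, 11]}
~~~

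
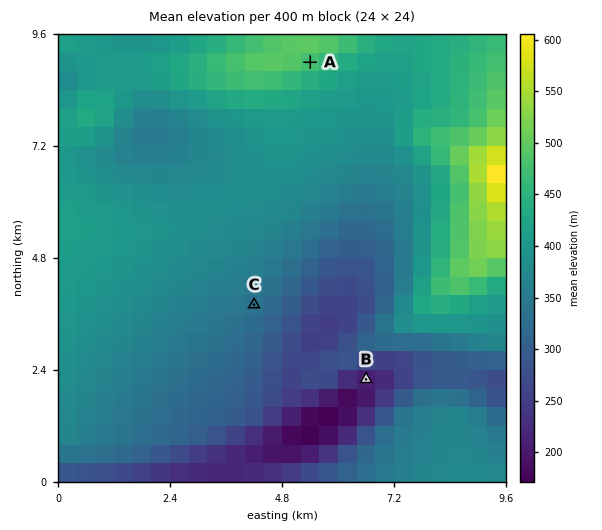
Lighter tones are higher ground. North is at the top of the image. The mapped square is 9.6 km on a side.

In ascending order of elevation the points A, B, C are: B C A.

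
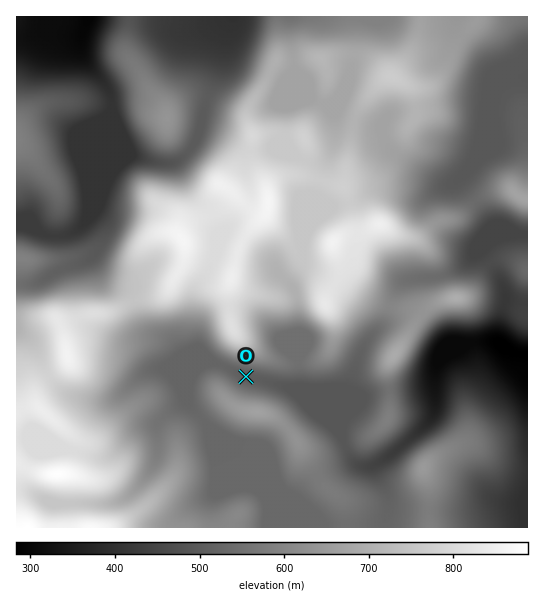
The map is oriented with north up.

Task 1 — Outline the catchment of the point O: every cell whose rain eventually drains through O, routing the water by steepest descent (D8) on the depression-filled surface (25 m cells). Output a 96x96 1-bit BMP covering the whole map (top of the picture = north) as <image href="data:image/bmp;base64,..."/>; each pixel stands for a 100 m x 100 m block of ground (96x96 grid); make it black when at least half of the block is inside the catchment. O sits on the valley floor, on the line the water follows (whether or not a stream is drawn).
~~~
<image width="96" height="96" href="data:image/bmp;base64,Qk2+BAAAAAAAAD4AAAAoAAAAYAAAAGAAAAABAAEAAAAAAIAEAAATCwAAEwsAAAIAAAAAAAAA////AAAAAAD//////////AAAAAD//////////AAAAAD//////////AAAAAD//////////AAAAAD//////////AAAAAD/////////+AAAAAD/////////8AAAAAD/////////wAAAAAD/////////gAAAAAD/////////gAAAAAD/////////AAAAAAD////////+AAAAAAD////////8AAAAAAD////////8AAAAAAD////////4AAAAAAD////////4AAAAAAD////////4AAAAAAD////////wAAAAAAD////////gAAAAAAD////////AAAAAAAD///////+AAAAAAAD///////4AAAAAAAA//////8AAAAAAAAAP/////wAAAAAAAAAP/////gAAAAAAAAAP/////wAAAAAAAAAP/////4AAAAAAAAAH/////8AAAAAAAAAD/////+AAAAAAAAAA/////+AAAAAAAAAAf////+AAAAAAAAAAP////+AAAAAAAAAAf////+AAAAAAAAAAf////+AAAAAAAAAAf////+AAAAAAAAAAf////8AAAAAAAAAAf////4AAAAAAAAAAf////4AAAAAAAAAAP////wAAAAAAAAAAD////wAAAAAAAAAAAH///wAAAAAAAAAAAA///wAAAAAAAAAAAAP//wAAAAAAAAAAAAAf/wAAAAAAAAAAAAAP/wAAAAAAAAAAAAAH/wAAAAAAAAAAAAAH/wAAAAAAAAAAAAAD/4AAAAAAAAAAAAAB/4AAAAAAAAAAAAAB/4AAAAAAAAAAAAAB/4AAAAAAAAAAAAAA/8AAAAAAAAAAAAAA/8AAAAAAAAAAAAAB/8AAAAAAAAAAAAAB/+AAAAAAAAAAAAAB//AAAAAAAAAAAAAA//gAAAAAAAAAAAAAf/wAAAAAAAAAAAAAD/wAAAAAAAAAAAAAB/AAAAAAAAAAAAAAA+AAAAAAAAAAAAAAAcAAAAAAAAAAAAAAAAAAAAAAAAAAAAAAAAAAAAAAAAAAAAAAAAAAAAAAAAAAAAAAAAAAAAAAAAAAAAAAAAAAAAAAAAAAAAAAAAAAAAAAAAAAAAAAAAAAAAAAAAAAAAAAAAAAAAAAAAAAAAAAAAAAAAAAAAAAAAAAAAAAAAAAAAAAAAAAAAAAAAAAAAAAAAAAAAAAAAAAAAAAAAAAAAAAAAAAAAAAAAAAAAAAAAAAAAAAAAAAAAAAAAAAAAAAAAAAAAAAAAAAAAAAAAAAAAAAAAAAAAAAAAAAAAAAAAAAAAAAAAAAAAAAAAAAAAAAAAAAAAAAAAAAAAAAAAAAAAAAAAAAAAAAAAAAAAAAAAAAAAAAAAAAAAAAAAAAAAAAAAAAAAAAAAAAAAAAAAAAAAAAAAAAAAAAAAAAAAAAAAAAAAAAAAAAAAAAAAAAAAAAAAAAAAAAAAAAAAAAAAAAAAAAAAAAAAAAAAAAAAAAAAAAAAAAAAAAAAAAAAAAAAAAAAAAAAAAAAAAAAAAAAAAAAAAAAAAAAAAAAAAAAAAAAAAAAA="/>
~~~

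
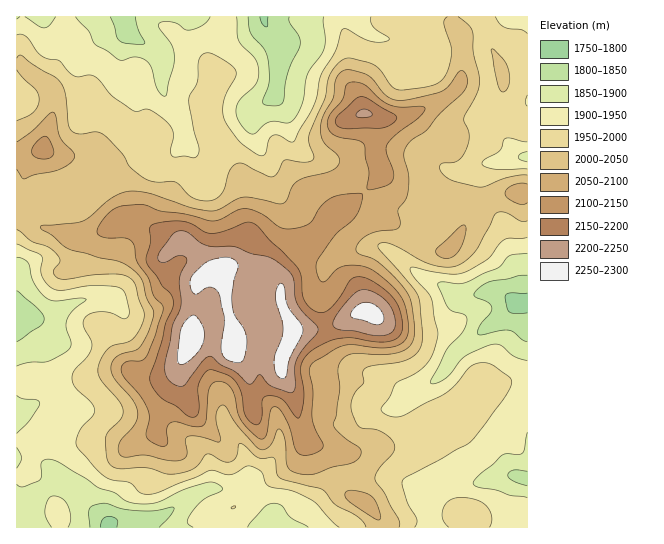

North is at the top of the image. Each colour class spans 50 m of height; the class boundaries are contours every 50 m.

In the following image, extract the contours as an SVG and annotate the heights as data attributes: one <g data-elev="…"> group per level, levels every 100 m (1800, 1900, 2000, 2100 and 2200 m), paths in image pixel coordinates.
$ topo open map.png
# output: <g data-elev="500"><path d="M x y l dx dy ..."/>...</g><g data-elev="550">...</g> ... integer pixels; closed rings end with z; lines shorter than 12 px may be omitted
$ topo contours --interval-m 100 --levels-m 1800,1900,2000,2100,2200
<g data-elev="1800"><path d="M100 527l3-8 6-3 8 3 0 8"/><path d="M527 313l-10 1-7-2-3-3-2-12 2-3 3-1 17 0"/><path d="M268 17l0 9-2 1-4-4-2-6"/></g><g data-elev="1900"><path d="M68 527l3-9-3-12-6-8-8-2-5 3-4 11 1 8 6 9"/><path d="M248 527l17-20 9-4 7 2 10 13 17 9"/><path d="M527 498l-16-2-15-6-17-3-6-4 6-8 23-20 5-1 12 0 4-1 4-21"/><path d="M17 484l2 2 4 1 16-7 3-5 0-13 7-3 12 4 37 24 16 5 11 9 9 2 12 1 11-1 26-13 24-8 6 0 6 3 3 2 0 3-19 10-13 15-3 7 6 5"/><path d="M17 447l5 11-5 10"/><path d="M17 395l6 4 14 1 3 3-11 18-12 12"/><path d="M527 361l-13-5-13-11-10 0-26 12-15 17-8 7-8 3-3 0-1-2 16-32 16-17 5-12-2-6-12-4-4-3-11-25 4-1 16 2 8-2 32-14 12-13 17-2"/><path d="M17 257l5 1 6 4 6 21 7 10 6 6 8 2 24-3 7 1-13 12-6 8-1 8 5 16-3 7-19 11-19 1-13 4"/><path d="M527 162l-8-3-1-2 3-3 6-3"/><path d="M56 17l-7 9-6 2-18-11"/><path d="M210 17l-7 8-13 5-5-1-7-5-5-2-8-1-6 2 1 6 12 17 2 9-1 12-6 27-2 2-4-2-4-5-5-20-5-7-10-5-15 3-4-1-11-8-12-6-6-14-14-14"/><path d="M324 17l1 22-1 8-3 8-13 19-5 27-6 14-4 6-4 2-15-2-7 2-10 9-4 2-6-2-6-7-4-8-1-7 4-11 16-16 2-6 1-8-4-11-16-17-2-24"/></g><g data-elev="2000"><path d="M399 527l1-4-2-5-14-25-8-11-1-4 4-10 14-15 2-6-1-4-5-6-8-6-22-4-4-8-4-12 3-13 9-11 0-10 2-4 6-3 26-3 12-4 9-7 4-10-2-37-2-10-6-9-32-36-2-5 4-2 7 0 39 20 14 4 11 0 11-5 11-11 22-38 8-1 16 9 6 0"/><path d="M17 229l14 12 16 6 10 7 3 7-6 8-1 4 5 5 8 1 28-4 24-1 11 3 6 8 4 14 5 14-3 13-4 8-6 6-18 6-6 3-6 10-3 10 3 10 18 22 4 9-2 9-12 12-3 6 1 20 4 9 10 3 26-1 19 6 12 0 16-6 13-14 4 1 12 6 8 1 5-5 3-12 2-2 17 15 16 0 3 16 4 4 42 12 11 14 24 13 5 5 3 5"/><path d="M527 175l-20 2-21 9-7 1-28-7-7-5-4-5 1-6 17-3 8-11 3-15-5-17 12-23 3-10 0-11-6-23-1-20-4-6-10-8"/><path d="M501 91l4 1 4-6 0-15-4-10-12-12-2 2 4 22 3 13z"/><path d="M17 70l6 8 13 12 3 9-1 7-5 7-16 8"/><path d="M447 17l-2 2-1 4 7 23 0 9-4 18-7 9-15 5-27 3-7-4-10-15-7-6-23-7-8 1-8 7-5 9-5 23-16 36 0 8 5 15-1 3-8 2-20-2-8 14-6 3-28-13-6 0-4 2-4 5-4 16-4 7-6 5-6 2-8-1-8-2-18-16-20 0-11-4-14-11-9-14-19-19-7-2-16 2-6-2-4-6-4-32-5-12-5-5-22-12-11-9-3-1-2 3"/></g><g data-elev="2100"><path d="M303 455l13-2 5-3 2-4-8-17-3-11 1-28-4-19 3-8 23-14 10-4 9 0 27 3 14-2 8-4 5-8 0-16-5-19-10-13-19-15-11-5-14-1-11 4-13 13-4-1-3-6-2-9 2-7 18-25 15-13 5-6 5-12 1-9-17 0-14 4-10 8-11 17-8 4-12 2-10-2-18-13-15-5-9 1-16 9-9 2-28-7-24-3-19-7-20 2-11 5-12 14-2 5 1 4 8 4 20 0 6 4 3 5 2 15 11 16 6 18 9 11-8 28-9 22-5 4-15 1-3 3-2 4 3 8 16 18 8 15 1 8-3 15 1 5 10 7 8 1 3-4-1-15 4-5 6 0 18 5 8-2 3-6 4-32 4-5 7-1 5 2 5 5 3 7 3 16 4 8 6 9 12 11 4 0 3-4 5-26 4-2 4 2 10 17 6 23 3 4z"/><path d="M367 189l3 1 9-2 8-3 5-3 2-9-8-20 1-8 10-11 22-17 6-8-3-3-21 1-11-2-10-6-15-14-7-3-7 0-4 3-4 14-13 16-2 11 2 6 5 4 24 5 5 4 1 13 4 13z"/><path d="M37 158l10 1 4-2 3-3-3-10-5-8-7 3-7 10 0 5z"/></g><g data-elev="2200"><path d="M290 393l4-2 1-4 0-18 2-10 21-29-1-4-14-13-6-10-2-8-1-14-3-7-13-12-9-5-18-3-17-7-27-1-6-3-15-11-5-1-6 2-14 17-3 8 1 3 4 2 16-8 6 1 2 3-7 19 1 29-9 19-7 36 0 9 3 8 7 6 8 1 20-25 7-5 11 9 14 7 14 12 4-1 6-9 12 12z"/><path d="M373 335l12 0 8-4 2-6-1-11-5-9-8-9-11-5-9-1-7 4-11 12-8 12-2 7 1 2 5 3 16 1z"/><path d="M357 117l10 0 4-1 1-2-3-4-6-1-6 4z"/></g>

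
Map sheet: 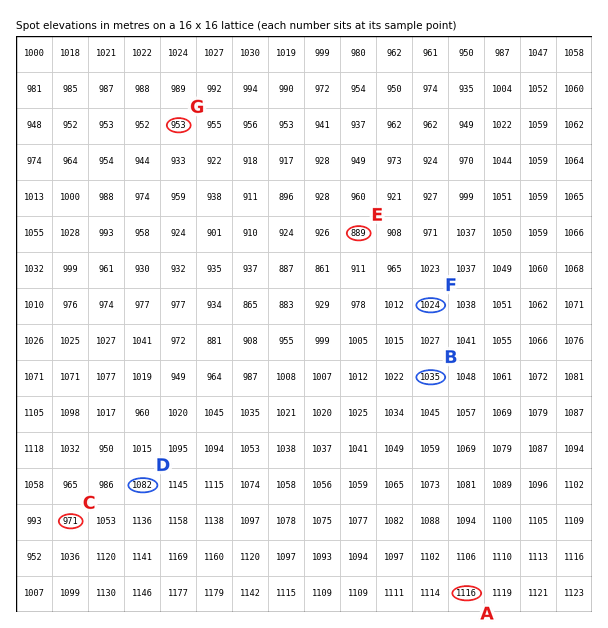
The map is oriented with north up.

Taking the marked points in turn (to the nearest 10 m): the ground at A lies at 1120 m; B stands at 1030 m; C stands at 970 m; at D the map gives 1080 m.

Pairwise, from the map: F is higher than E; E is lower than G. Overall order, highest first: F G E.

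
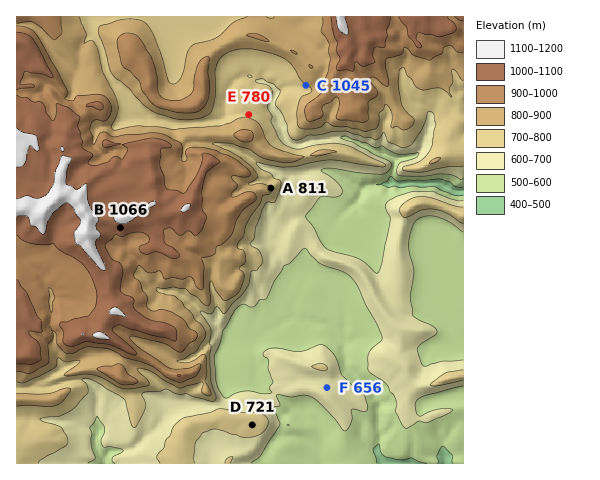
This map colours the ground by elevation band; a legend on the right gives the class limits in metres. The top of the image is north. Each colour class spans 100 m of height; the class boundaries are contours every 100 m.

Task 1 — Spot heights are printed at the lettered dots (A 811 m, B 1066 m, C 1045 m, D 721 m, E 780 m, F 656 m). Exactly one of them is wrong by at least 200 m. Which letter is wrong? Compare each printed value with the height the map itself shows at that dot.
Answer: C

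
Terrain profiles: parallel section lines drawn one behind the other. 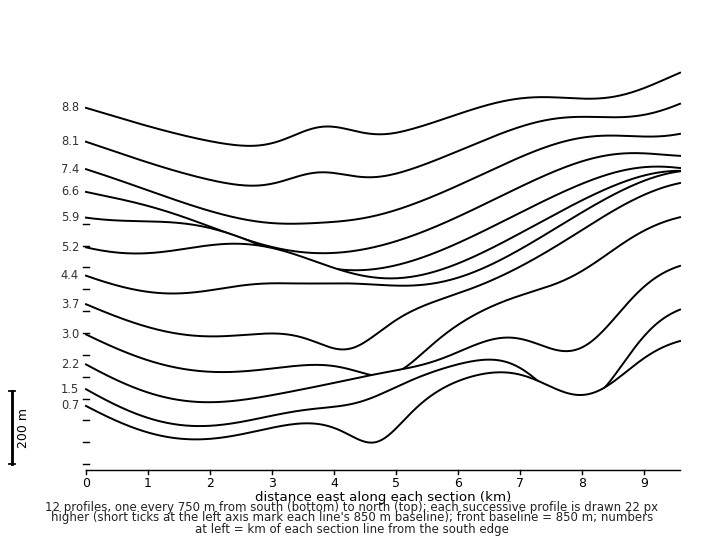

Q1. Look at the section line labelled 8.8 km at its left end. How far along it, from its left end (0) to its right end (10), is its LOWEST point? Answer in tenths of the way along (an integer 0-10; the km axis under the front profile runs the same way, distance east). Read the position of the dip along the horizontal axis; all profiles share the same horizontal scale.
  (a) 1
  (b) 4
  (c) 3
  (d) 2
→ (c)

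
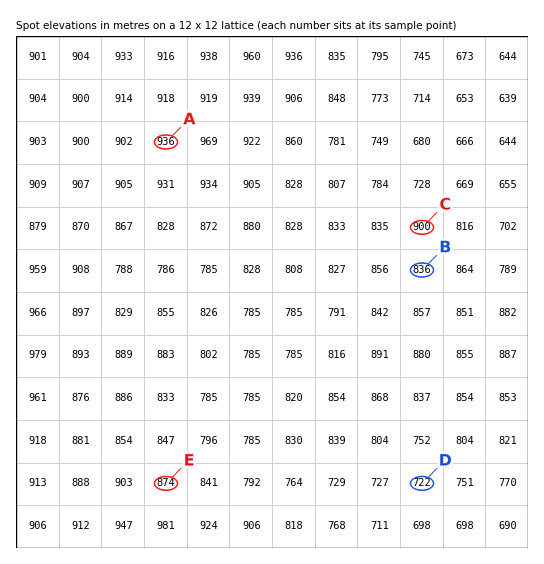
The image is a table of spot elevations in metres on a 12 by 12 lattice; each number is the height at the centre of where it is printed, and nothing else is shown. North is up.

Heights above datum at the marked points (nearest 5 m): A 935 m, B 835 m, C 900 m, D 720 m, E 875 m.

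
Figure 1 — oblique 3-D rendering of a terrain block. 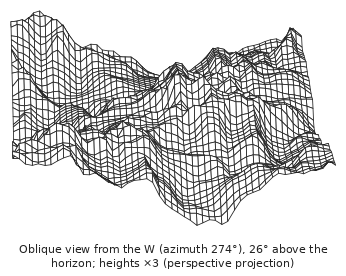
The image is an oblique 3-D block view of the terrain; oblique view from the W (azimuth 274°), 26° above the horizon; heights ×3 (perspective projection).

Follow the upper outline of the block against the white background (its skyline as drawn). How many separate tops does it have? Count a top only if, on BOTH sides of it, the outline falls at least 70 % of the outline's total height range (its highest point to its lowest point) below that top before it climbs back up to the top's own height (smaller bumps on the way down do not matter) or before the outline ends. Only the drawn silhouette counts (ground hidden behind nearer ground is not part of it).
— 0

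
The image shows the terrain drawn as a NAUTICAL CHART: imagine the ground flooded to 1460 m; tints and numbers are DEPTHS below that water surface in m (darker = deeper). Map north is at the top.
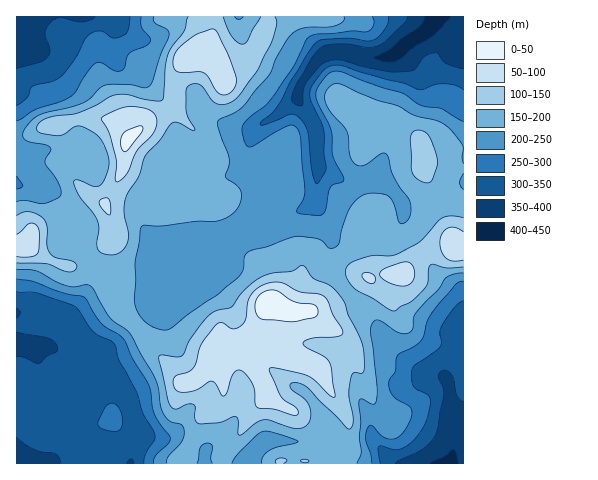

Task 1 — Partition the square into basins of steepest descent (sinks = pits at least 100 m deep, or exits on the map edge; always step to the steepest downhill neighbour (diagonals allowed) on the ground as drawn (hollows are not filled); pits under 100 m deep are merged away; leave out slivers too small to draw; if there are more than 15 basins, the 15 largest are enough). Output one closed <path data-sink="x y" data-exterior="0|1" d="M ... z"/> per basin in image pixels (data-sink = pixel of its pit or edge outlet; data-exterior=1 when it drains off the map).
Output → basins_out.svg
<path data-sink="437 17" data-exterior="1" d="M463 16l-249 0-3 24 2 19-25-2-12 18-2 12 2 12-1 6-6 5-24 12-18 19-5 30-17 33 10 27-6 19 0 23 12 39 61 70 11-1 9-9 7-18 5-8 19 4-6 5-4 10 0 34-9 10-14 10-15 35 0 10 155-1 0-4 8-14 2-15-3-12-32-51-28-8-14-11-9-16 2-21 3-7 21 6 24 0 26-9 25-24 7 1 14-4 16 0 19-21 7-4 13-3 23 3z"/><path data-sink="17 55" data-exterior="1" d="M213 16l-197 1 1 231 12-1 25 15 10 4 12 0 20-10 18-20 0-9-9-23 17-33 4-27 19-22 24-12 6-5 1-6-2-12 2-12 12-18 25 2-2-9z"/><path data-sink="17 344" data-exterior="1" d="M113 236l-17 20-20 10-12 0-10-4-25-15-13 2 1 215 166 0 2-10 15-35 14-10 9-10 0-34 4-10 6-5-19-4-5 8-7 18-9 9-11 1-59-67-5-10-9-32 0-23z"/><path data-sink="448 463" data-exterior="1" d="M452 246l-17 1-14 6-19 21-16 0-14 4-7-1-25 24-26 9-24 0-17-6-5 1-4 11 0 16 9 16 14 11 28 8 32 51 3 12-2 15-8 14 1 5 123-1 0-213z"/>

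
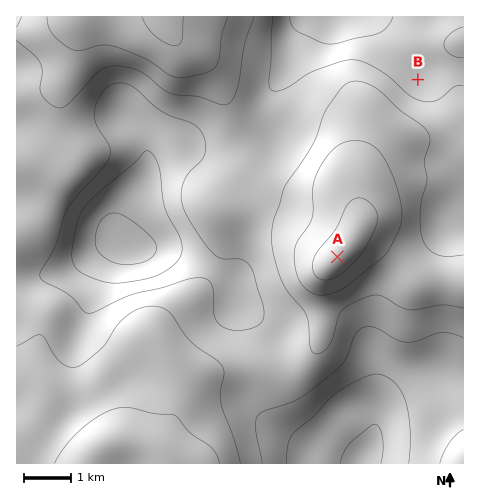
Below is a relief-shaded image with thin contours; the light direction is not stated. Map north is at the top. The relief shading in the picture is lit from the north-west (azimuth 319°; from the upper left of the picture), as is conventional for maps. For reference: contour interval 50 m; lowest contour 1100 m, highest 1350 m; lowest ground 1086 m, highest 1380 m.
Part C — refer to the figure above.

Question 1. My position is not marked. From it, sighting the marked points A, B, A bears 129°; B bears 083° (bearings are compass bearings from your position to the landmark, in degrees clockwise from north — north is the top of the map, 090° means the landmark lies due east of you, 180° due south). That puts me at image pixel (158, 112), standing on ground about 1200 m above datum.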